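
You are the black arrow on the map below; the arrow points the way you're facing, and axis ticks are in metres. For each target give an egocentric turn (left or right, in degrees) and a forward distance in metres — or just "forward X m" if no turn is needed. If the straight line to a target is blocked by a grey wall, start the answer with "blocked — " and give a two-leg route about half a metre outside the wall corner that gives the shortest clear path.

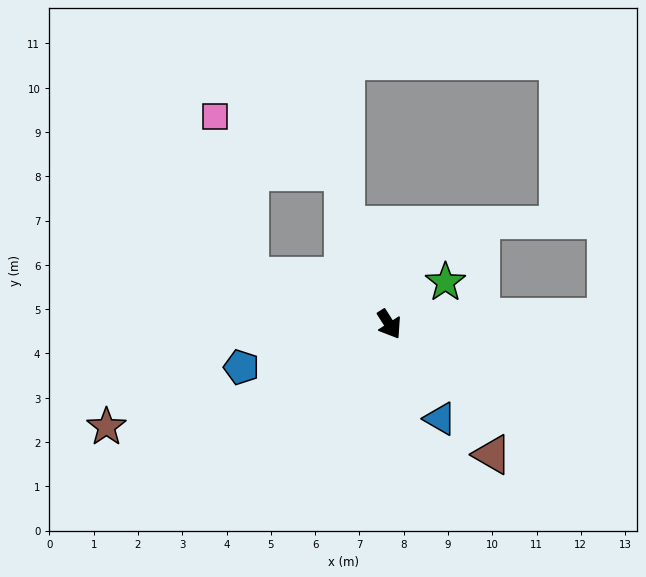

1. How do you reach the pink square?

blocked — turn right 142°, forward 3.3 m, then turn right 58°, forward 3.7 m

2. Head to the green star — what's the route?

turn left 94°, forward 1.6 m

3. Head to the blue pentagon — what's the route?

turn right 106°, forward 3.5 m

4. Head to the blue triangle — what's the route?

turn right 4°, forward 2.4 m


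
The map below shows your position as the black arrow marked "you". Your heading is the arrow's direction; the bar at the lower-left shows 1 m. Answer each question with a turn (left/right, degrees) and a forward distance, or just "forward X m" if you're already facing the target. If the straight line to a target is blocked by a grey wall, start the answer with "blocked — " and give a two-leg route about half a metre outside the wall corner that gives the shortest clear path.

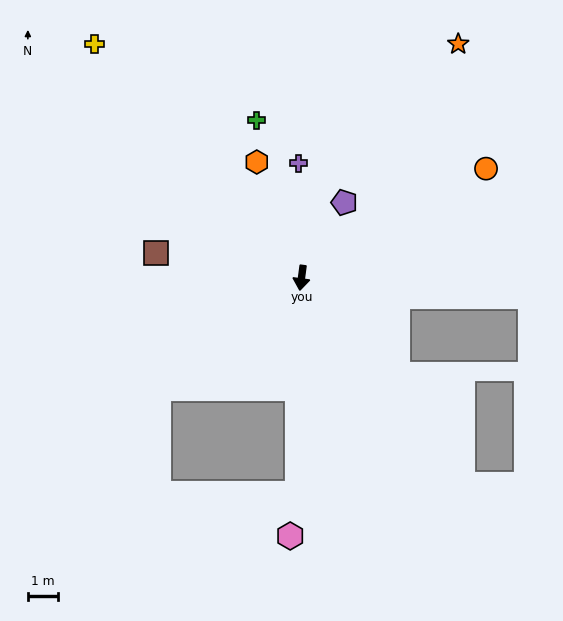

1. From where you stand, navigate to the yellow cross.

turn right 131°, forward 10.4 m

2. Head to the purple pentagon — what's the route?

turn left 158°, forward 2.9 m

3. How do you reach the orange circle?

turn left 128°, forward 7.1 m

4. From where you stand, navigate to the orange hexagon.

turn right 151°, forward 4.1 m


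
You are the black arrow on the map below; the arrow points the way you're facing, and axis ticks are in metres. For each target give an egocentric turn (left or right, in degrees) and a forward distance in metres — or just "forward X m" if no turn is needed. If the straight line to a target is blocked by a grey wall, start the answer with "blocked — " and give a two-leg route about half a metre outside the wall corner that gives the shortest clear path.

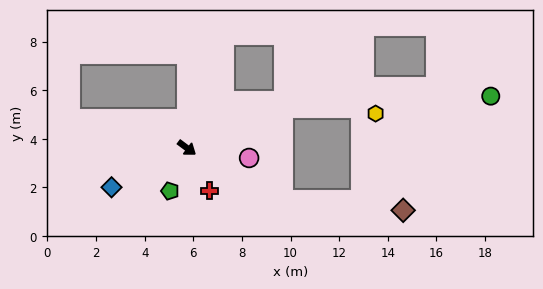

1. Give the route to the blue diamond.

turn right 116°, forward 3.5 m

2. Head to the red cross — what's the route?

turn right 25°, forward 2.0 m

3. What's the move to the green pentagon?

turn right 75°, forward 1.9 m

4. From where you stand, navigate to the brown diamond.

blocked — turn left 8°, forward 4.5 m, then turn left 24°, forward 5.0 m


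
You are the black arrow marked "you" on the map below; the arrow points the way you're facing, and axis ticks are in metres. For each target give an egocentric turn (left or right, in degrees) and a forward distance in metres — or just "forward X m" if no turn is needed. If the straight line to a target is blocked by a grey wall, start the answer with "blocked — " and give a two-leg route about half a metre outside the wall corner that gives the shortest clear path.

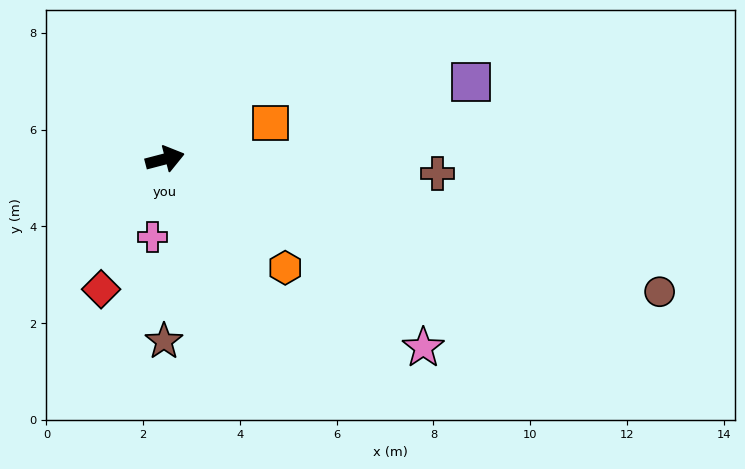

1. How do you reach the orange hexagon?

turn right 57°, forward 3.4 m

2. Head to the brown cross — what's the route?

turn right 18°, forward 5.6 m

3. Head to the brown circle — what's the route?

turn right 30°, forward 10.6 m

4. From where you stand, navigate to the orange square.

turn left 4°, forward 2.3 m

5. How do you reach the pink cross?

turn right 114°, forward 1.6 m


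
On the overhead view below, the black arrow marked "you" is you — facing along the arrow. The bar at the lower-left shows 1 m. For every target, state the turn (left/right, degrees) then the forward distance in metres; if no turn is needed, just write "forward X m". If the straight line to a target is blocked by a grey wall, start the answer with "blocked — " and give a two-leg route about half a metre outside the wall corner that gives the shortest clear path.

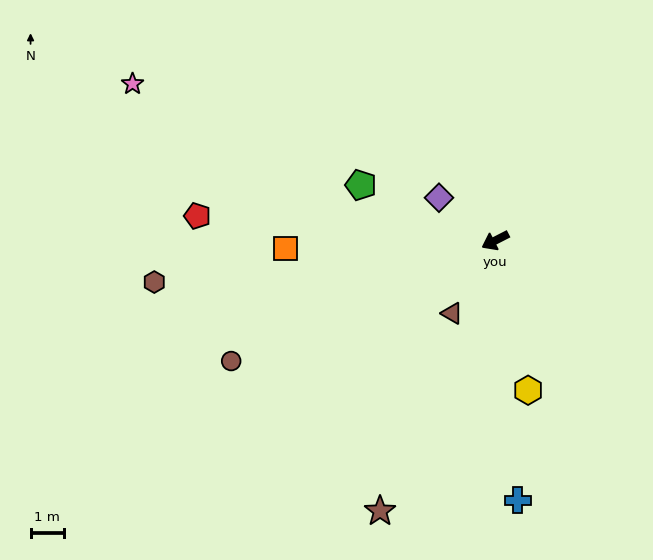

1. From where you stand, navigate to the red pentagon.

turn right 32°, forward 9.1 m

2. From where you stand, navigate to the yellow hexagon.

turn left 75°, forward 4.6 m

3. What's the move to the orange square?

turn right 25°, forward 6.4 m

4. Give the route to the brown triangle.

turn left 32°, forward 2.6 m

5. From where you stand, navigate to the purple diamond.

turn right 64°, forward 2.1 m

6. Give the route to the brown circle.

turn right 3°, forward 8.8 m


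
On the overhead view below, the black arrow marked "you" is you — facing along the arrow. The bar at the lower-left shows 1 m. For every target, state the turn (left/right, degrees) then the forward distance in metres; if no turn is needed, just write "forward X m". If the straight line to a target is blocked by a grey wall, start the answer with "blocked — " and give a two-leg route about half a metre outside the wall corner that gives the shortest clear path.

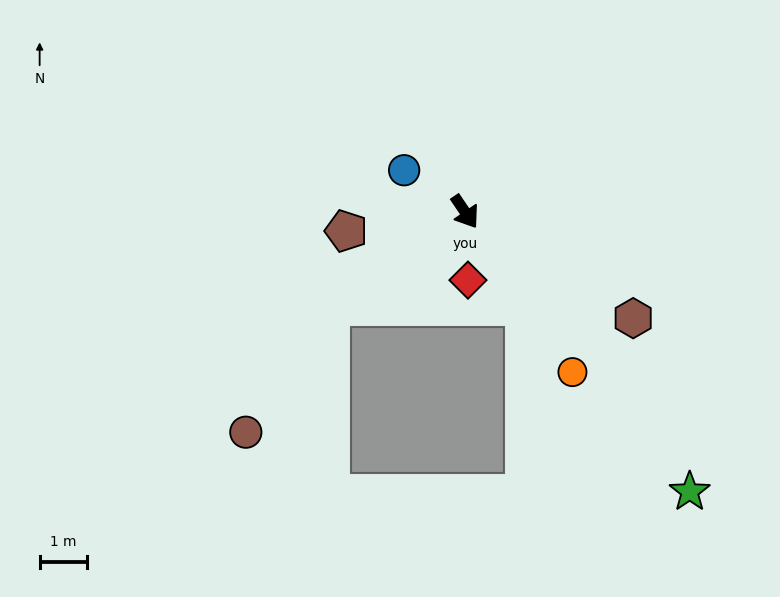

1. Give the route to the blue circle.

turn right 158°, forward 1.5 m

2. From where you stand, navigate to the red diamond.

turn right 32°, forward 1.4 m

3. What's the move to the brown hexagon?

turn left 24°, forward 4.2 m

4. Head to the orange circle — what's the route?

forward 4.0 m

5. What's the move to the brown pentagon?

turn right 115°, forward 2.5 m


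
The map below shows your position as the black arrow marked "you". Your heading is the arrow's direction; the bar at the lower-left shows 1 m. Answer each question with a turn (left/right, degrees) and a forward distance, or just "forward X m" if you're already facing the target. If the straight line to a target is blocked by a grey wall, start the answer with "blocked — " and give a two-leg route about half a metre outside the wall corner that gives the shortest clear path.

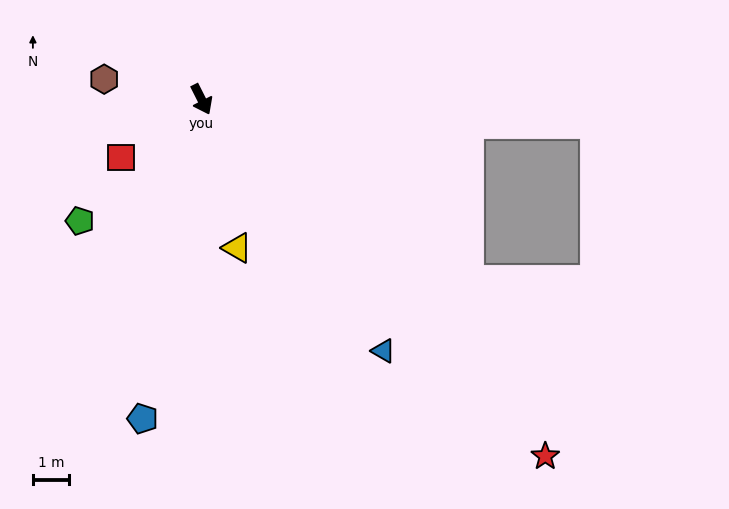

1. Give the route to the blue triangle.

turn left 9°, forward 8.5 m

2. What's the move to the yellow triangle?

turn right 13°, forward 4.2 m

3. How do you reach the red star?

turn left 17°, forward 13.6 m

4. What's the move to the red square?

turn right 81°, forward 2.7 m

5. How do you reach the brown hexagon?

turn right 128°, forward 2.7 m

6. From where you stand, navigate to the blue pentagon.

turn right 37°, forward 8.9 m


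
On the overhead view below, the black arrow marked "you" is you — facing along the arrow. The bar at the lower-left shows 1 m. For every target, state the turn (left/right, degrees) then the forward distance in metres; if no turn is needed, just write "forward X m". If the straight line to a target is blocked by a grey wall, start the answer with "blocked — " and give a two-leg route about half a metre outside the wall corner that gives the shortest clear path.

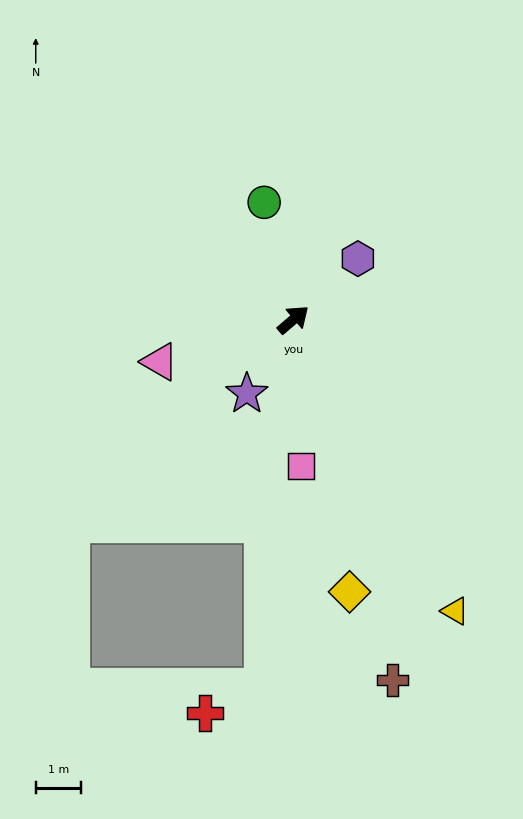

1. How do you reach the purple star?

turn right 163°, forward 2.0 m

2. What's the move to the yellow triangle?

turn right 101°, forward 7.4 m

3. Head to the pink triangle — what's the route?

turn left 157°, forward 3.1 m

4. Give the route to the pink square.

turn right 127°, forward 3.3 m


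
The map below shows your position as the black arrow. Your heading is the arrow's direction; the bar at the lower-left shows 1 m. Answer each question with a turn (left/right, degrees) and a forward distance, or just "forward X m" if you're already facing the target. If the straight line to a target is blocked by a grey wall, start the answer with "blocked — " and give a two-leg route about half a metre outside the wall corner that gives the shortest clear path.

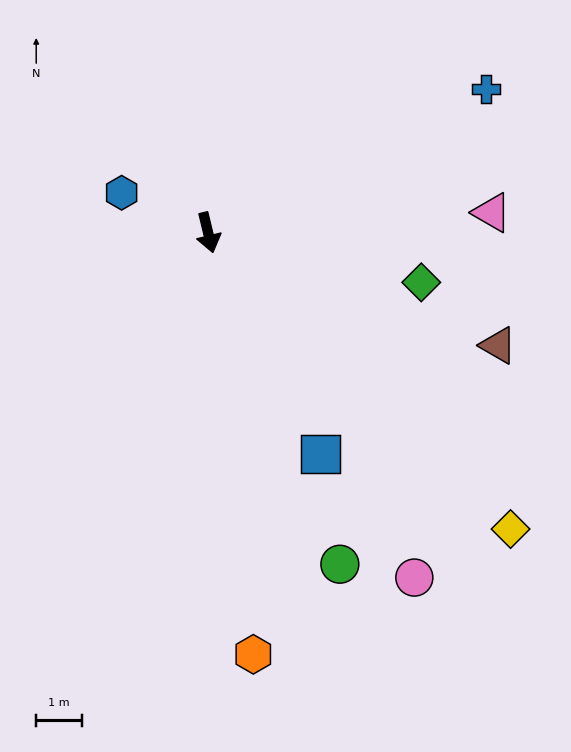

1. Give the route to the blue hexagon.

turn right 128°, forward 2.1 m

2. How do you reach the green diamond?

turn left 63°, forward 4.8 m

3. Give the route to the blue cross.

turn left 104°, forward 6.9 m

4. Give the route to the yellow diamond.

turn left 32°, forward 9.3 m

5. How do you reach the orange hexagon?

turn right 7°, forward 9.3 m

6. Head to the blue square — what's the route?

turn left 13°, forward 5.5 m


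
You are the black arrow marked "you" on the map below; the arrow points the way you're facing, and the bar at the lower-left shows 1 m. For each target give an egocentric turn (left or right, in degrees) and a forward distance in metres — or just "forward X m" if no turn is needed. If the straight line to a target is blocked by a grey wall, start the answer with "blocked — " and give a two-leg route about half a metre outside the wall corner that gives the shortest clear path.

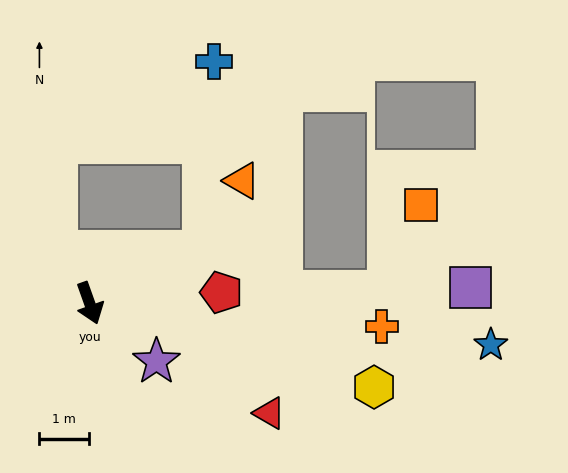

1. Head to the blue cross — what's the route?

blocked — turn left 95°, forward 2.5 m, then turn left 62°, forward 3.8 m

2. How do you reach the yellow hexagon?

turn left 54°, forward 6.0 m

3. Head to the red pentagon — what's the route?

turn left 75°, forward 2.7 m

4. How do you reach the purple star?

turn left 29°, forward 1.8 m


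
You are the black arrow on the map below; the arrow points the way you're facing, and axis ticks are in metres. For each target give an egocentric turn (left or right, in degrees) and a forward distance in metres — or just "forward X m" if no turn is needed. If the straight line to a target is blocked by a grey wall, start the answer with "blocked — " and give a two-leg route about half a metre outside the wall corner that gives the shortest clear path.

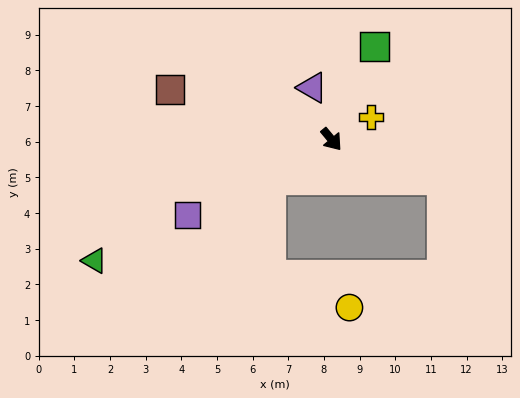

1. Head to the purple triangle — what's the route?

turn left 161°, forward 1.5 m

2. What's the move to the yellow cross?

turn left 80°, forward 1.3 m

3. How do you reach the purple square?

turn right 102°, forward 4.6 m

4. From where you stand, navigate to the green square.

turn left 115°, forward 2.9 m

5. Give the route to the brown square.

turn right 147°, forward 4.7 m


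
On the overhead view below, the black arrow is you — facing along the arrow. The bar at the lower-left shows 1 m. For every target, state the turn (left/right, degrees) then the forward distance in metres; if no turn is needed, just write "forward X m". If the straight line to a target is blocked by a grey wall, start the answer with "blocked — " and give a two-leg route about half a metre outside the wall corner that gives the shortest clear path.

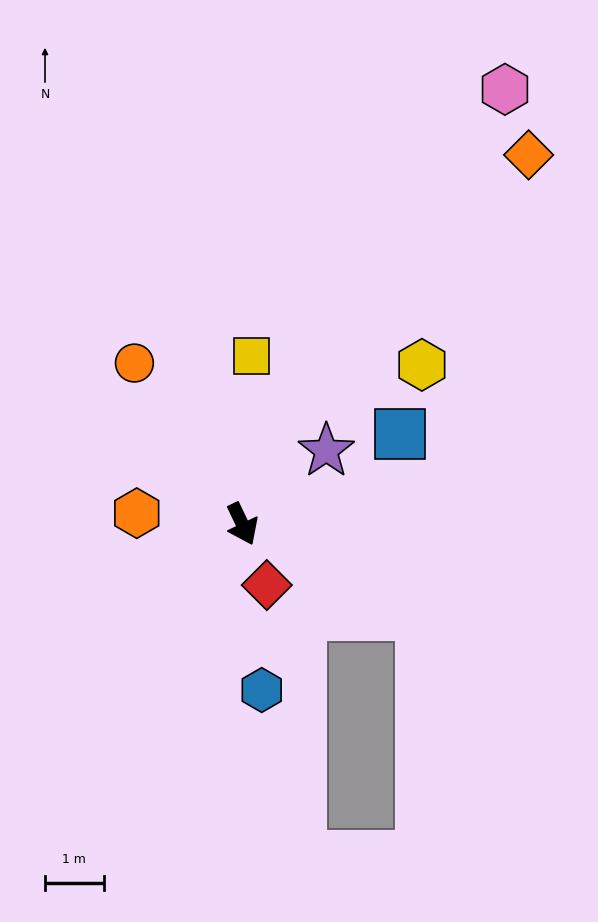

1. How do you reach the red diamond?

turn right 4°, forward 1.1 m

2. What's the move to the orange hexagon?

turn right 121°, forward 1.8 m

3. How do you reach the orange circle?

turn right 172°, forward 3.3 m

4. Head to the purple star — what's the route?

turn left 106°, forward 1.9 m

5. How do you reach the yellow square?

turn left 151°, forward 2.9 m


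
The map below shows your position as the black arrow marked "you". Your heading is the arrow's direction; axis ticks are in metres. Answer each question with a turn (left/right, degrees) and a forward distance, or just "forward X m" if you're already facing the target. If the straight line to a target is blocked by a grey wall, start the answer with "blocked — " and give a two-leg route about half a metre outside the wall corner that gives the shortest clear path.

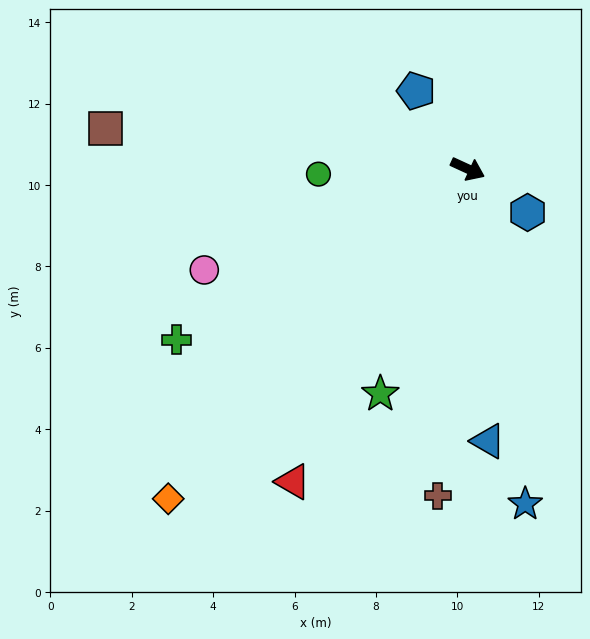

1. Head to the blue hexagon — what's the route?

turn right 11°, forward 1.8 m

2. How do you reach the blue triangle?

turn right 61°, forward 6.7 m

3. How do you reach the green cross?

turn right 125°, forward 8.3 m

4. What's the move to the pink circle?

turn right 134°, forward 6.9 m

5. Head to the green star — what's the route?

turn right 87°, forward 5.9 m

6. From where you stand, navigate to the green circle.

turn right 153°, forward 3.7 m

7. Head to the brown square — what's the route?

turn right 162°, forward 9.0 m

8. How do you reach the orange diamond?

turn right 108°, forward 10.9 m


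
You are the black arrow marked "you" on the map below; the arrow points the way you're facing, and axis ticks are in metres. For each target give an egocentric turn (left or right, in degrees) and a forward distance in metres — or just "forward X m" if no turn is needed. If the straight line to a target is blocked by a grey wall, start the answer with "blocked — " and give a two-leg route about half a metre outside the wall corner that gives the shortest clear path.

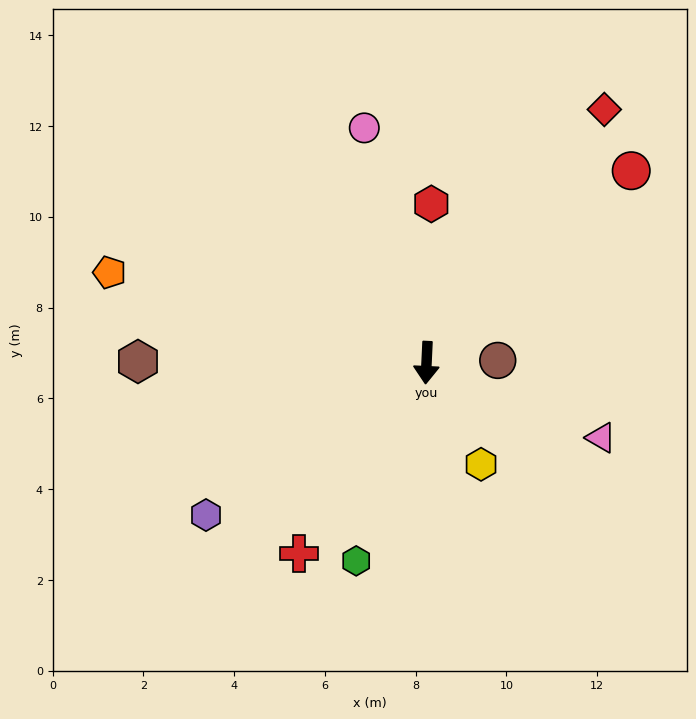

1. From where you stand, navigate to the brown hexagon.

turn right 88°, forward 6.4 m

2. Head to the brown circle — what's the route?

turn left 95°, forward 1.6 m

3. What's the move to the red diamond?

turn left 148°, forward 6.8 m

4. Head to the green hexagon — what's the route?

turn right 17°, forward 4.6 m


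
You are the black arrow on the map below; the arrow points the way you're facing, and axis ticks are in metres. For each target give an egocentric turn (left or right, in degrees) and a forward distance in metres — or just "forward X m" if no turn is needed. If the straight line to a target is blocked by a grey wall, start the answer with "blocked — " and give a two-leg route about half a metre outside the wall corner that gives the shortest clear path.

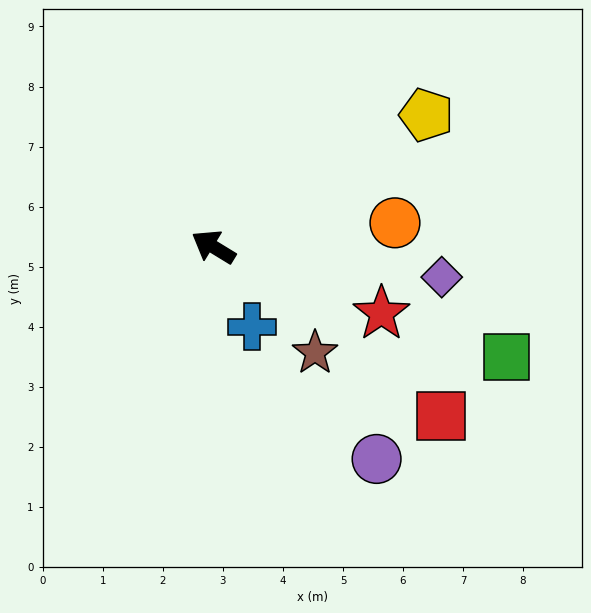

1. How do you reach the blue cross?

turn left 147°, forward 1.5 m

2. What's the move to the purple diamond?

turn right 156°, forward 3.8 m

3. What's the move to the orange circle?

turn right 141°, forward 3.1 m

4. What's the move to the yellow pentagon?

turn right 117°, forward 4.2 m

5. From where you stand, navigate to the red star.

turn right 170°, forward 3.0 m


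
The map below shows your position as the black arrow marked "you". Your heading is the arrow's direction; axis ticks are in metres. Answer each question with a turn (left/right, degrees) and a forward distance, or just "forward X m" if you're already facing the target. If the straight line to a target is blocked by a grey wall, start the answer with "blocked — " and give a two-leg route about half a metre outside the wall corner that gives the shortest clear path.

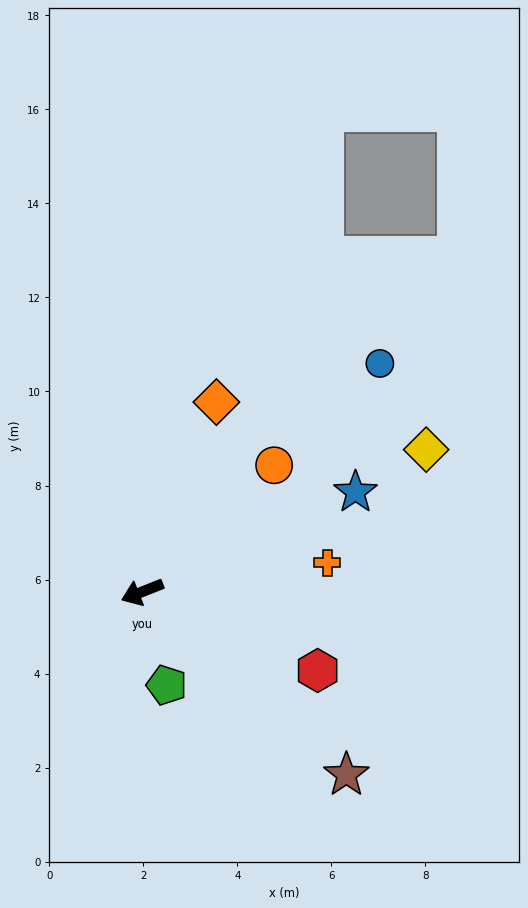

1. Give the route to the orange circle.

turn right 158°, forward 3.9 m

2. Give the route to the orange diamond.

turn right 133°, forward 4.3 m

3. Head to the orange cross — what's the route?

turn left 167°, forward 4.0 m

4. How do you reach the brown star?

turn left 116°, forward 5.8 m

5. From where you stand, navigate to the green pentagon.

turn left 83°, forward 2.1 m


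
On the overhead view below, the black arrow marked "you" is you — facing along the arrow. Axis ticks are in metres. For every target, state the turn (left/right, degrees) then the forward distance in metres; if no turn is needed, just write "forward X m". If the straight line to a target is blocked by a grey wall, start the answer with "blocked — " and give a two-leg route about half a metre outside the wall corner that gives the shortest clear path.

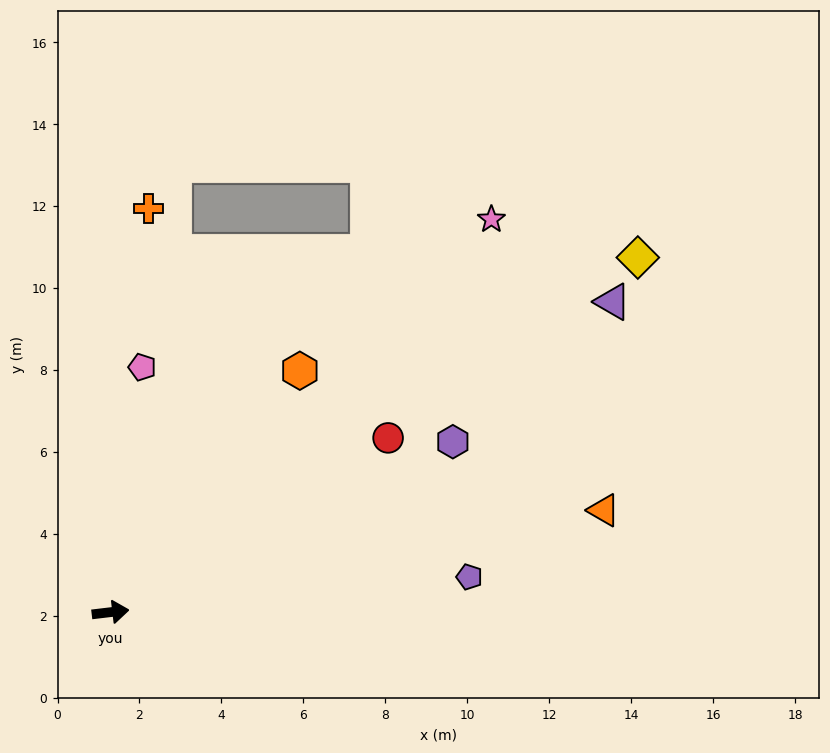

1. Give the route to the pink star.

turn left 39°, forward 13.3 m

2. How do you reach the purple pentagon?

forward 8.8 m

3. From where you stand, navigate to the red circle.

turn left 25°, forward 8.0 m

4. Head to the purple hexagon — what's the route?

turn left 20°, forward 9.3 m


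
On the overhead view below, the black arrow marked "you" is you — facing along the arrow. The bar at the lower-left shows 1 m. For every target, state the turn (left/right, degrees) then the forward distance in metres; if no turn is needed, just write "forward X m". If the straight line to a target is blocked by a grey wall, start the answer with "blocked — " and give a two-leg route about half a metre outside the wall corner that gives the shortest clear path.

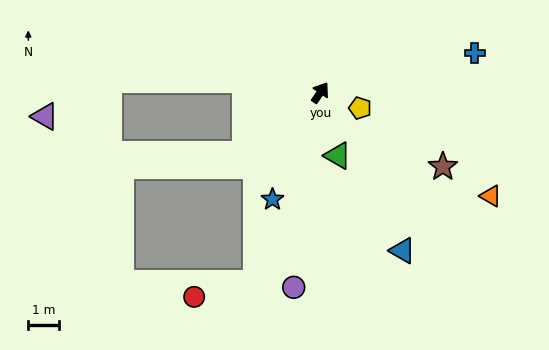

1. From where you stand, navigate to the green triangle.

turn right 130°, forward 2.1 m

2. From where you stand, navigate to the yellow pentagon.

turn right 77°, forward 1.4 m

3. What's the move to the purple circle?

turn right 154°, forward 6.3 m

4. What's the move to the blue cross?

turn right 42°, forward 5.1 m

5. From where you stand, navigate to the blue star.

turn right 170°, forward 3.8 m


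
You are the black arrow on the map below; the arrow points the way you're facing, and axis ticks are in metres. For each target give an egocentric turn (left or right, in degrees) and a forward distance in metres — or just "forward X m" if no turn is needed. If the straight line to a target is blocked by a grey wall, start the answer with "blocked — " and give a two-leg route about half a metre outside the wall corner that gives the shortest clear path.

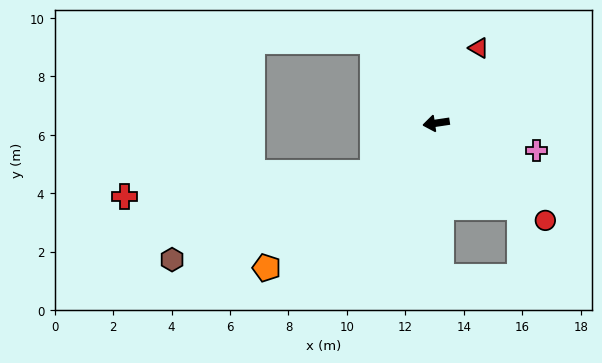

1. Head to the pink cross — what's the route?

turn left 156°, forward 3.6 m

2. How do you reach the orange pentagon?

turn left 32°, forward 7.6 m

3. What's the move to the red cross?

blocked — turn left 29°, forward 2.7 m, then turn right 32°, forward 8.5 m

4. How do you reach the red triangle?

turn right 128°, forward 3.0 m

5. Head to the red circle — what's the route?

turn left 130°, forward 5.0 m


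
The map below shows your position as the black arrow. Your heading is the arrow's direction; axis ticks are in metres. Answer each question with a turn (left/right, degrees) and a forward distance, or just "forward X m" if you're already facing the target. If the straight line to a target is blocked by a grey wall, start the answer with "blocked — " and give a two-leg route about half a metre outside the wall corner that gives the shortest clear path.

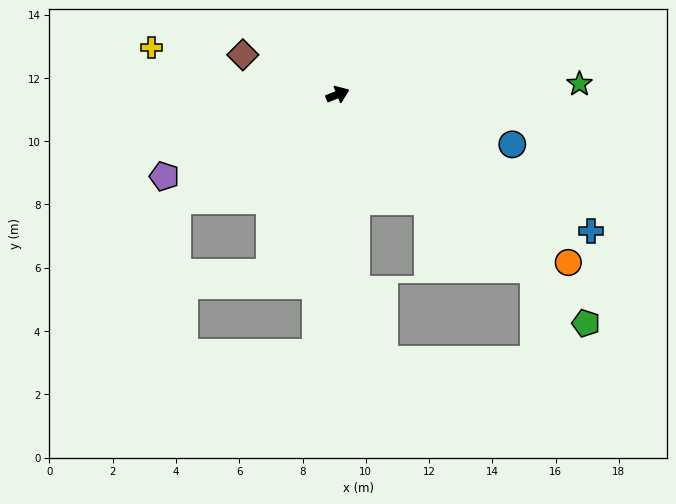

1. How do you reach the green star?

turn right 19°, forward 7.7 m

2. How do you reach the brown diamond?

turn left 135°, forward 3.2 m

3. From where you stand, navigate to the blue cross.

turn right 50°, forward 9.1 m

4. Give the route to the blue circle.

turn right 38°, forward 5.7 m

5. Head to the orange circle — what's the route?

turn right 58°, forward 9.0 m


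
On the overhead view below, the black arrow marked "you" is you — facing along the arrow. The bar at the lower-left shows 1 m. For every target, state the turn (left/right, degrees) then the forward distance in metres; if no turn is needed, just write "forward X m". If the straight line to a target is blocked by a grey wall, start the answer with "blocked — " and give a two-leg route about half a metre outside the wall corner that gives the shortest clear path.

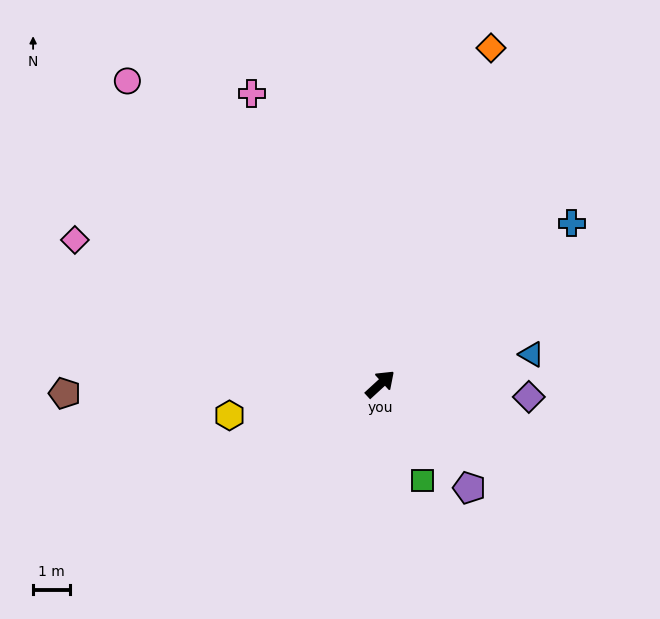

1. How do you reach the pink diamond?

turn left 112°, forward 9.2 m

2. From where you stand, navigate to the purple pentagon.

turn right 92°, forward 3.7 m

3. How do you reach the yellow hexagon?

turn left 149°, forward 4.2 m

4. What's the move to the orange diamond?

turn left 29°, forward 9.6 m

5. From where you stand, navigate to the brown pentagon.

turn left 139°, forward 8.6 m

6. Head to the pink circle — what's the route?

turn left 87°, forward 10.7 m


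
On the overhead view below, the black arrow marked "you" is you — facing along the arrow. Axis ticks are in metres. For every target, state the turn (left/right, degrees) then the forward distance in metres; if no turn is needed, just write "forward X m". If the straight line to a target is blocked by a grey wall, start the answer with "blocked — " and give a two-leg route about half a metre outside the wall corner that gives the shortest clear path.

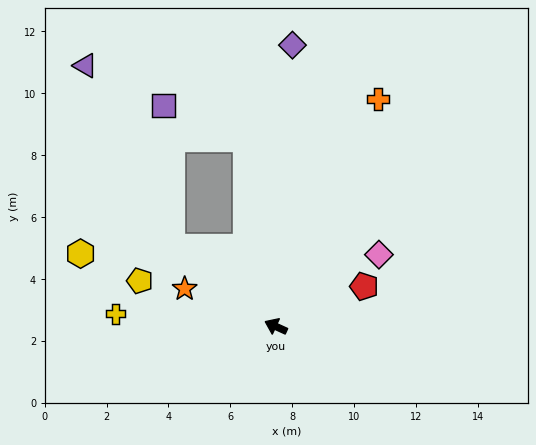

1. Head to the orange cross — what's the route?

turn right 90°, forward 8.1 m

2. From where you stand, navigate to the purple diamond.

turn right 69°, forward 9.1 m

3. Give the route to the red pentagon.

turn right 131°, forward 3.1 m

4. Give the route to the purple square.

blocked — turn right 13°, forward 4.2 m, then turn right 49°, forward 4.6 m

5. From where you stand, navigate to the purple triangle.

blocked — turn right 13°, forward 4.2 m, then turn right 27°, forward 6.5 m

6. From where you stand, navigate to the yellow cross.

turn left 20°, forward 5.2 m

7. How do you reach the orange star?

turn left 2°, forward 3.2 m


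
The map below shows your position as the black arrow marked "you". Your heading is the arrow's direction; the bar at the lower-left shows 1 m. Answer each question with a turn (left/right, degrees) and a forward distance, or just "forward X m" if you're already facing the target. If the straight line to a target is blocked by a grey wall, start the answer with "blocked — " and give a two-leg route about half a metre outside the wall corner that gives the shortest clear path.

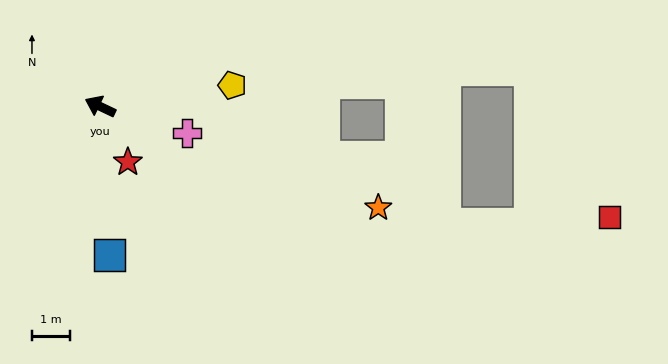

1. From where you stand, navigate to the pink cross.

turn right 171°, forward 2.4 m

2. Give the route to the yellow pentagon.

turn right 145°, forward 3.5 m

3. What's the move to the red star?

turn left 142°, forward 1.6 m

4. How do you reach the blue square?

turn left 119°, forward 3.9 m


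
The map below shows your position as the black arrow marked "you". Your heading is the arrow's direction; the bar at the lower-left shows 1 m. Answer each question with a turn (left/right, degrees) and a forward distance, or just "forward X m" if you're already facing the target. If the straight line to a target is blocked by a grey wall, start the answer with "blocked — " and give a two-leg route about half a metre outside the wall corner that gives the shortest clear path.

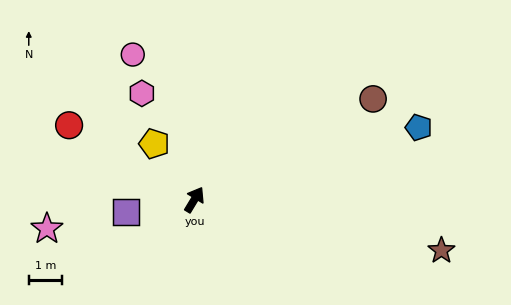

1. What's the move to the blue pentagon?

turn right 41°, forward 7.1 m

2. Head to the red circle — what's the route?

turn left 90°, forward 4.4 m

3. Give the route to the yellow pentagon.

turn left 67°, forward 2.1 m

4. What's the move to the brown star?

turn right 71°, forward 7.6 m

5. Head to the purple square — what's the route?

turn left 132°, forward 2.1 m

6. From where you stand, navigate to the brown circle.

turn right 29°, forward 6.2 m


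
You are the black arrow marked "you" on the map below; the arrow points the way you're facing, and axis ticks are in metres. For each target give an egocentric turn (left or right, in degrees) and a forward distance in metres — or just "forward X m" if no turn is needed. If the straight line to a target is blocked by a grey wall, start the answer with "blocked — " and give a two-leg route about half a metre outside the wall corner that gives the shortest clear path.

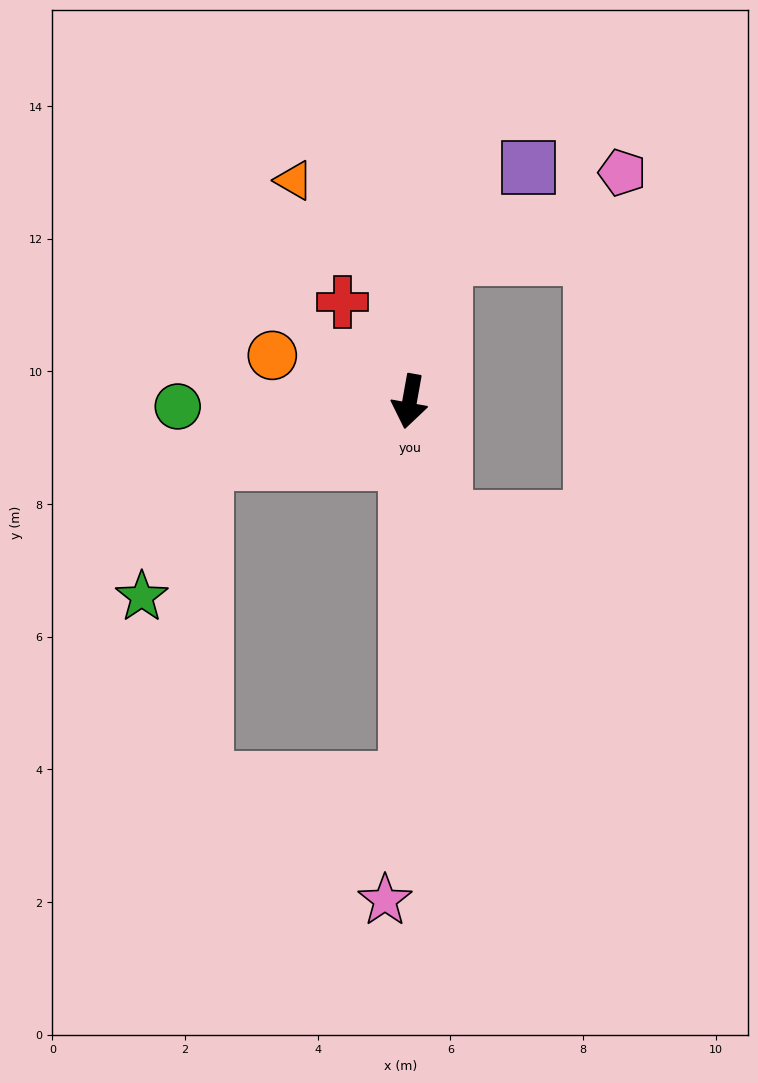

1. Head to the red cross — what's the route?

turn right 136°, forward 1.8 m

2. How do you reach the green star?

blocked — turn right 63°, forward 3.2 m, then turn left 48°, forward 2.2 m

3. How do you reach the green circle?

turn right 79°, forward 3.5 m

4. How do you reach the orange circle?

turn right 98°, forward 2.2 m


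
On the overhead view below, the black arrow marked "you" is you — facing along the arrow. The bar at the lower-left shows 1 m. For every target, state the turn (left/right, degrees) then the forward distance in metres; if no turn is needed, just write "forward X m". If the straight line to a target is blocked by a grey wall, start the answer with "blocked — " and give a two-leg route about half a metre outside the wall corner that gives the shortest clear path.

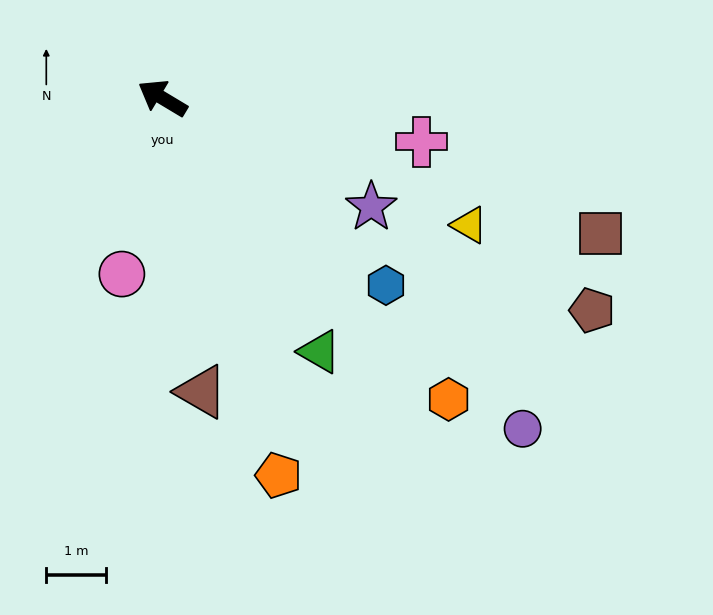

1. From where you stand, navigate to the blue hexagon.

turn left 171°, forward 4.8 m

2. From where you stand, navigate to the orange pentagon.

turn left 138°, forward 6.6 m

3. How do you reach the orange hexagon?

turn left 164°, forward 6.9 m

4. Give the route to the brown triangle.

turn left 129°, forward 4.9 m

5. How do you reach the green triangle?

turn left 153°, forward 5.0 m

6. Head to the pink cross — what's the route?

turn right 159°, forward 4.4 m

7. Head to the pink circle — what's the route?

turn left 108°, forward 3.0 m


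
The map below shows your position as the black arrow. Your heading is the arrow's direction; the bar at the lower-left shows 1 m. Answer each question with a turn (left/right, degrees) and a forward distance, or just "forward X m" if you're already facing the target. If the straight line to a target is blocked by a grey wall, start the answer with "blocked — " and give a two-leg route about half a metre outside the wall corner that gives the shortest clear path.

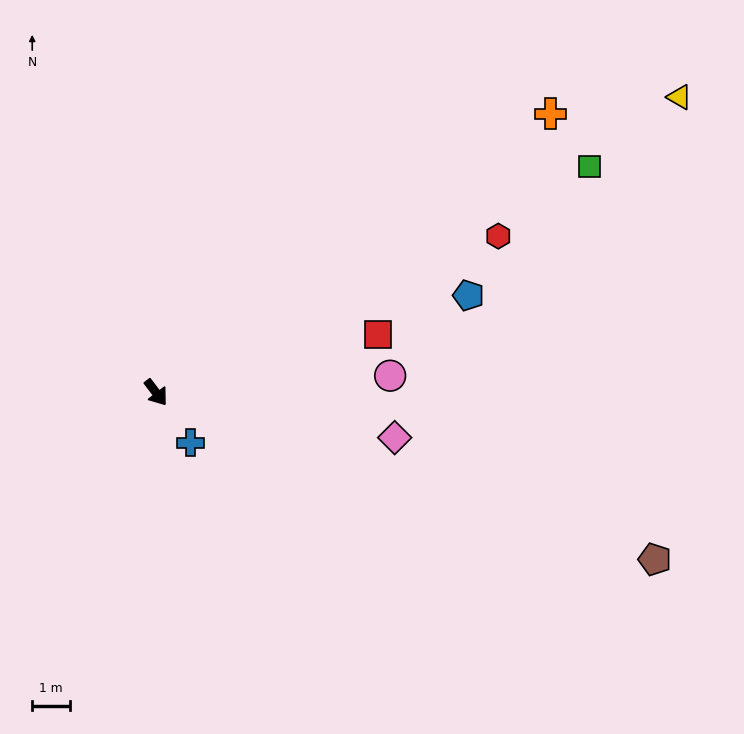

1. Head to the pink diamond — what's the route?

turn left 42°, forward 6.5 m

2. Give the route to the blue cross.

turn right 3°, forward 1.6 m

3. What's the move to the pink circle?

turn left 57°, forward 6.3 m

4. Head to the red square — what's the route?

turn left 67°, forward 6.1 m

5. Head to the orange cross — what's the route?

turn left 88°, forward 12.9 m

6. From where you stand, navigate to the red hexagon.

turn left 77°, forward 10.1 m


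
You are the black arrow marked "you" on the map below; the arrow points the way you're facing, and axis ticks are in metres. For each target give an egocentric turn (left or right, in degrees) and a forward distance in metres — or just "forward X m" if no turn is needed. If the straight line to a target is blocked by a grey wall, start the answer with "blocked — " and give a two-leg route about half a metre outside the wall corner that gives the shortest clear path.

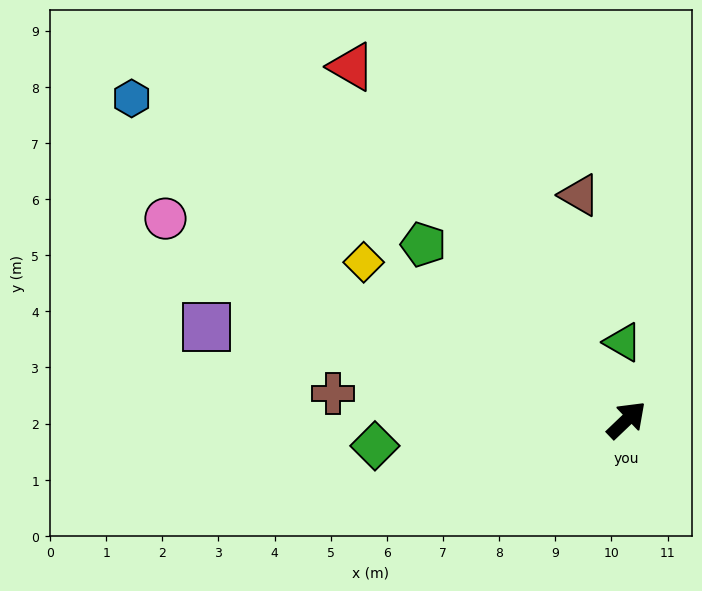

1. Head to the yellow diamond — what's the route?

turn left 105°, forward 5.5 m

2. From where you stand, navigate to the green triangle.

turn left 49°, forward 1.4 m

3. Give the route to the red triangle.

turn left 84°, forward 8.0 m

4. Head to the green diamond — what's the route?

turn left 142°, forward 4.5 m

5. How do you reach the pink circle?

turn left 113°, forward 9.0 m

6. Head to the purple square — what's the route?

turn left 124°, forward 7.7 m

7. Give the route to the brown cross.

turn left 131°, forward 5.2 m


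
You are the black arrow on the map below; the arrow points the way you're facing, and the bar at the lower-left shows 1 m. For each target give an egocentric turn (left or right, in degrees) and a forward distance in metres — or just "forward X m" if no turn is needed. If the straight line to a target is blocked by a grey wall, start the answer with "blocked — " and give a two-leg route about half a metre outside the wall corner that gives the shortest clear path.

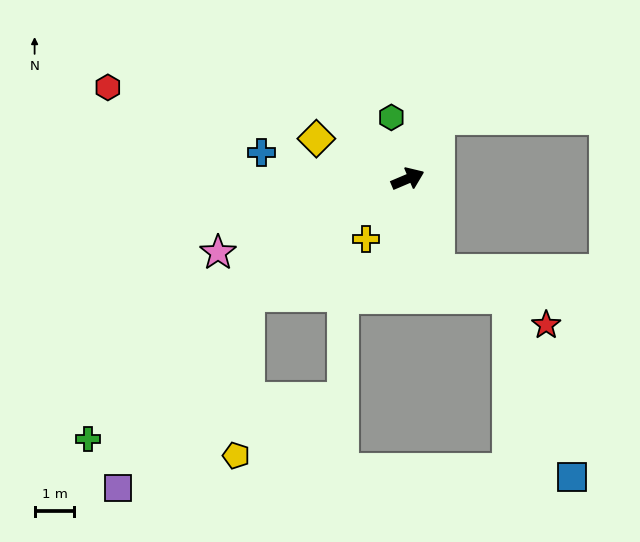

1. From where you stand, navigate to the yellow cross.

turn right 148°, forward 1.8 m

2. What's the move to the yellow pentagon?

blocked — turn right 167°, forward 5.0 m, then turn left 50°, forward 4.1 m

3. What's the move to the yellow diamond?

turn left 133°, forward 2.5 m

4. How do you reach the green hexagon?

turn left 82°, forward 1.6 m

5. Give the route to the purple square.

blocked — turn right 167°, forward 5.0 m, then turn left 20°, forward 5.8 m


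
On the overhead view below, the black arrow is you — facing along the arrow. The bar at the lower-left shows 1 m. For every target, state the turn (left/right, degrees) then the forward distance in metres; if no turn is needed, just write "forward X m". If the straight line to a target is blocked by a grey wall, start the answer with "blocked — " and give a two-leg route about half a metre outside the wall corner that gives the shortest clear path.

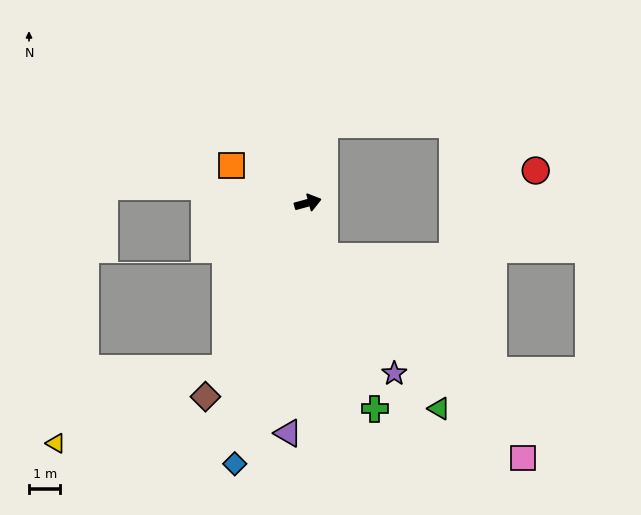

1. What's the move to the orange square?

turn left 139°, forward 2.7 m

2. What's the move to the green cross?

turn right 87°, forward 6.9 m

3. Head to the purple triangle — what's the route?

turn right 110°, forward 7.4 m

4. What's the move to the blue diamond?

turn right 121°, forward 8.6 m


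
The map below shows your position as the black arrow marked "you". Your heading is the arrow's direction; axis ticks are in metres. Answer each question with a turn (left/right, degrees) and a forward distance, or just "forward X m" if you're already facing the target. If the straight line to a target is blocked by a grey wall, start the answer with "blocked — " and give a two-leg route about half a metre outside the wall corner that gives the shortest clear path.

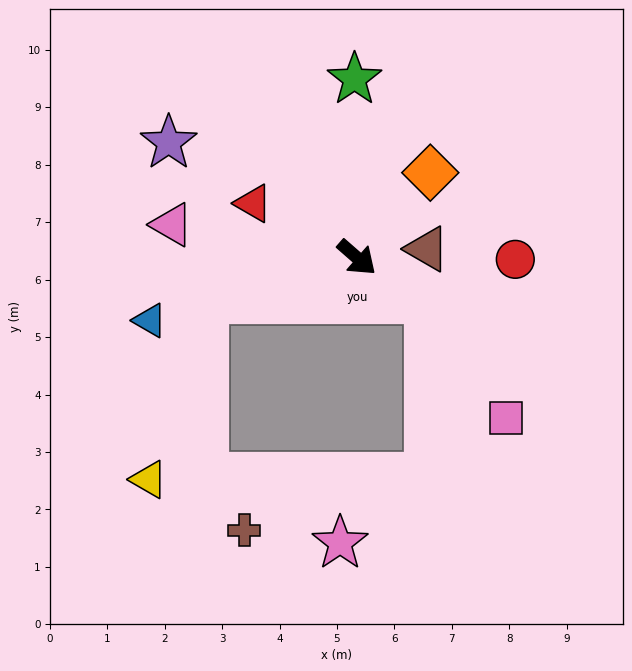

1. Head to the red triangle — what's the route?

turn right 166°, forward 2.0 m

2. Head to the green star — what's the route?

turn left 132°, forward 3.1 m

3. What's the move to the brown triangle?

turn left 48°, forward 1.2 m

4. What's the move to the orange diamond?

turn left 90°, forward 2.0 m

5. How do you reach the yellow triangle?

blocked — turn right 124°, forward 2.8 m, then turn left 58°, forward 3.3 m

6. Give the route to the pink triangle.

turn right 149°, forward 3.3 m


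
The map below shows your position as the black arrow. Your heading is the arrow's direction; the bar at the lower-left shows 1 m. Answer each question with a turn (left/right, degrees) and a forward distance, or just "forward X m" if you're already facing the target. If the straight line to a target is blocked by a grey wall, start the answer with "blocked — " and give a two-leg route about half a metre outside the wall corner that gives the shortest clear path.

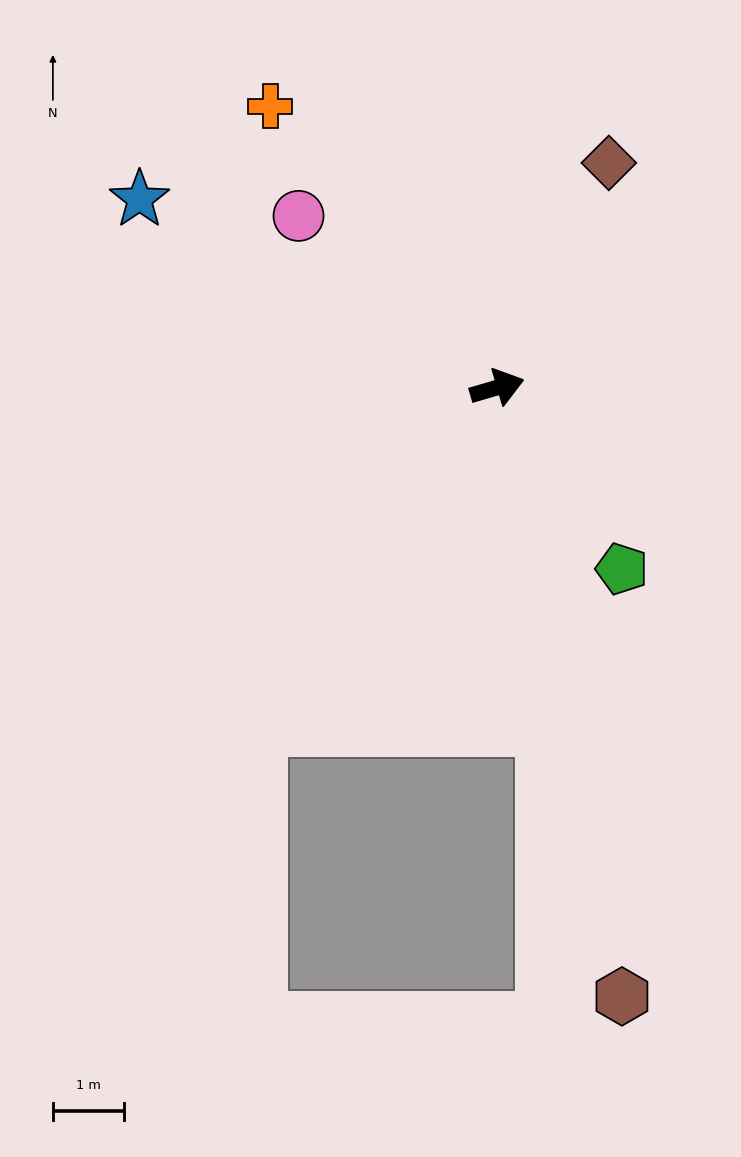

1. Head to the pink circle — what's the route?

turn left 123°, forward 3.7 m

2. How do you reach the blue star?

turn left 136°, forward 5.7 m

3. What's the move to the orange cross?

turn left 113°, forward 5.1 m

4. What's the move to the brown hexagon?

turn right 95°, forward 8.8 m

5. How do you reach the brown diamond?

turn left 47°, forward 3.5 m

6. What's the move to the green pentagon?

turn right 72°, forward 3.1 m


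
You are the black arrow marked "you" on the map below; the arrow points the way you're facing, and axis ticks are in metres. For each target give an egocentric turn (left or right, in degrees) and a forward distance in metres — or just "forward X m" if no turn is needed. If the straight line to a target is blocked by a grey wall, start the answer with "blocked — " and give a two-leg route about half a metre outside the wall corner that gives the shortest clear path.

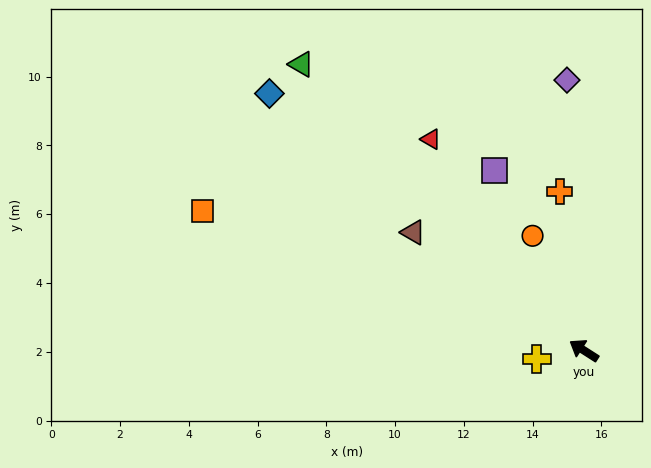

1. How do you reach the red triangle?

turn right 21°, forward 7.6 m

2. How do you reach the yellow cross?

turn left 43°, forward 1.4 m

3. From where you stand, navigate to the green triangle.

turn right 13°, forward 11.7 m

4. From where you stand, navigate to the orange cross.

turn right 49°, forward 4.7 m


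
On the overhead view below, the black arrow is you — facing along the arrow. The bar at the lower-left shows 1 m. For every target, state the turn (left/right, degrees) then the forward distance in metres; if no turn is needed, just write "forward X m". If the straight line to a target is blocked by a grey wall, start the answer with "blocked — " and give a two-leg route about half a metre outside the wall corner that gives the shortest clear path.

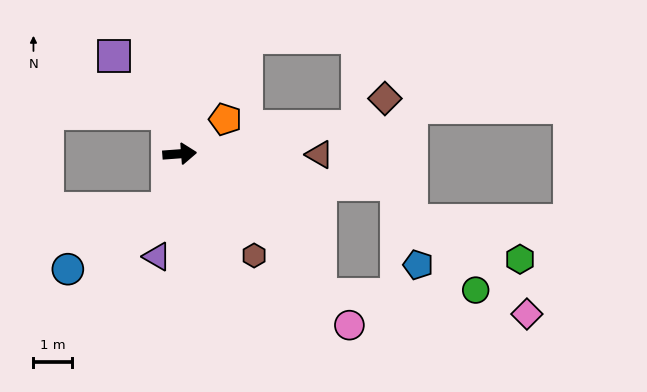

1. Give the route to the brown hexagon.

turn right 58°, forward 3.3 m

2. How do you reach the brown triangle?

turn right 5°, forward 3.7 m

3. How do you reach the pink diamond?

blocked — turn right 49°, forward 5.2 m, then turn left 39°, forward 5.4 m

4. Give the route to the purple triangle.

turn right 107°, forward 2.8 m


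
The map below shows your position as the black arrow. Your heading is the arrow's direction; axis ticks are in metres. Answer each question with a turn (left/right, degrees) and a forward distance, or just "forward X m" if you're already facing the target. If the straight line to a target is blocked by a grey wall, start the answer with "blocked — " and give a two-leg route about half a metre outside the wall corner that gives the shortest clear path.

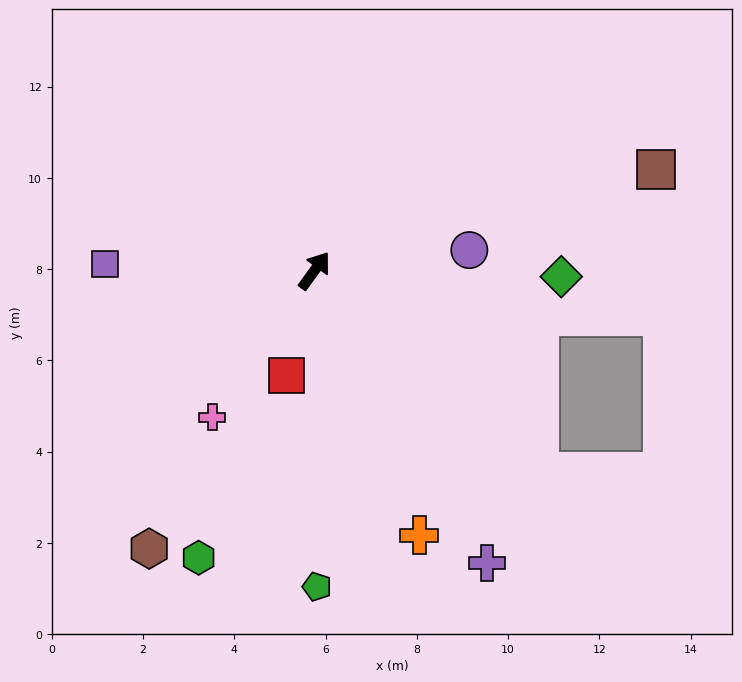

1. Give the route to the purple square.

turn left 124°, forward 4.6 m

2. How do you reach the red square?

turn right 159°, forward 2.4 m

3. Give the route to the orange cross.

turn right 122°, forward 6.2 m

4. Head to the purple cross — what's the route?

turn right 113°, forward 7.4 m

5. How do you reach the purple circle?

turn right 46°, forward 3.4 m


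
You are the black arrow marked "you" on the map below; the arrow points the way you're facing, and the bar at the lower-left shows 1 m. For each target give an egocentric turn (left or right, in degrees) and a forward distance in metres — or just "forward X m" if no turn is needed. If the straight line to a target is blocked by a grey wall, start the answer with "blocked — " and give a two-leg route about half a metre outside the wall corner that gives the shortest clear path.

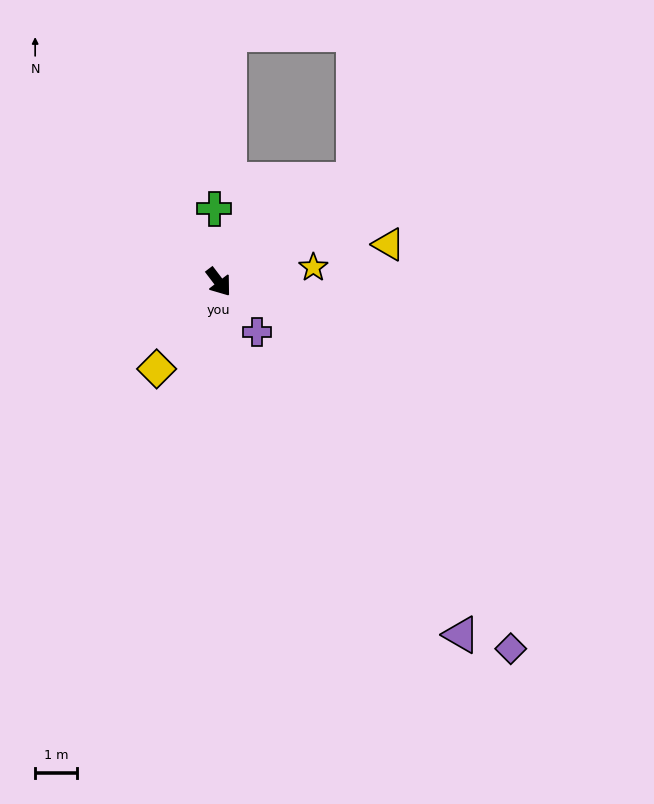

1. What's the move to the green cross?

turn left 146°, forward 1.8 m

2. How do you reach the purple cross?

forward 1.5 m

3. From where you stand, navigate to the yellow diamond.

turn right 73°, forward 2.6 m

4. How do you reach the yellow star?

turn left 62°, forward 2.3 m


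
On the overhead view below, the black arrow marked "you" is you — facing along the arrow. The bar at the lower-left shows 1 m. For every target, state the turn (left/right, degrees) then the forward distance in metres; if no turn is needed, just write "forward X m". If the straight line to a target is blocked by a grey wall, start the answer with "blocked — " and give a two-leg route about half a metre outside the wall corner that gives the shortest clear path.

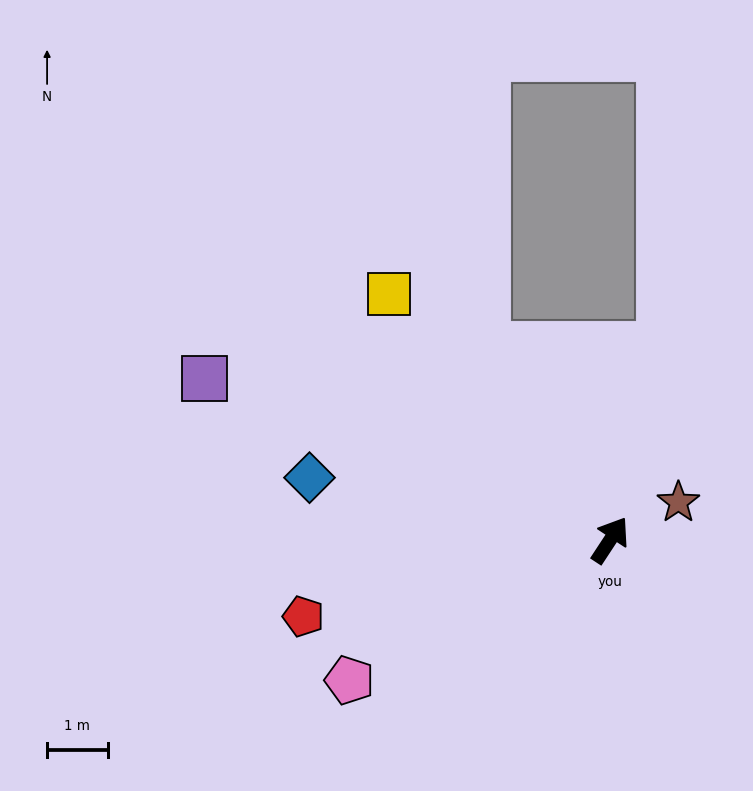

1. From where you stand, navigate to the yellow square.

turn left 75°, forward 5.5 m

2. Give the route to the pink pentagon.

turn left 152°, forward 4.9 m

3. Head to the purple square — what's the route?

turn left 102°, forward 7.2 m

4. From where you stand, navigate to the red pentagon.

turn left 137°, forward 5.2 m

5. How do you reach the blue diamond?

turn left 112°, forward 5.1 m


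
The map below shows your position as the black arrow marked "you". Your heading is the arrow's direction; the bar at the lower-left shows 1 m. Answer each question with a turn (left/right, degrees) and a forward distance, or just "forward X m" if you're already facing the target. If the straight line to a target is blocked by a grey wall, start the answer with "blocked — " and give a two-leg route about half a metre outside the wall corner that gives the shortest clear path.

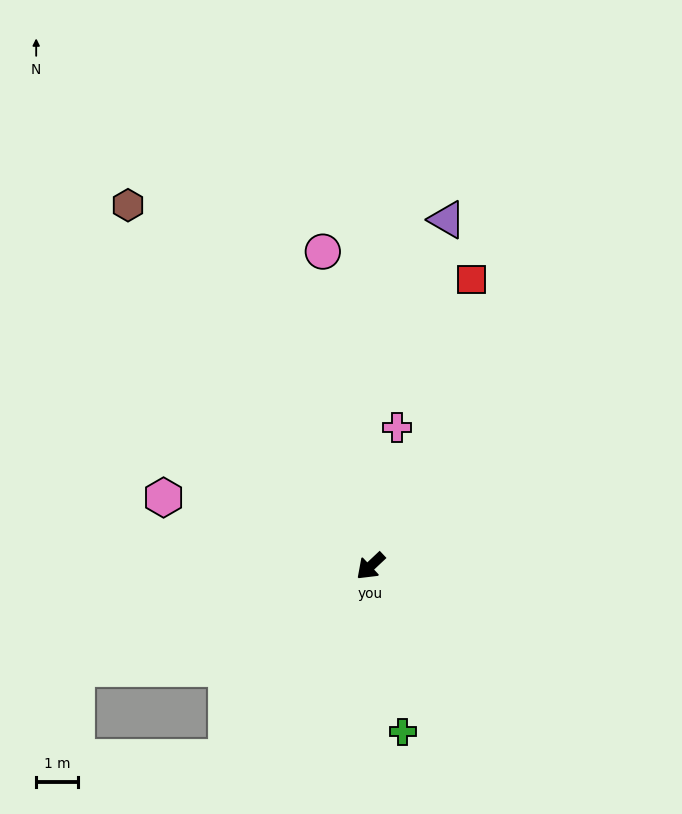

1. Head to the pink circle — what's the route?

turn right 125°, forward 7.6 m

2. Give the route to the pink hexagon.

turn right 62°, forward 5.2 m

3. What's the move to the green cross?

turn left 58°, forward 4.0 m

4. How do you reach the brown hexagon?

turn right 99°, forward 10.4 m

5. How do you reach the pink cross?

turn right 144°, forward 3.4 m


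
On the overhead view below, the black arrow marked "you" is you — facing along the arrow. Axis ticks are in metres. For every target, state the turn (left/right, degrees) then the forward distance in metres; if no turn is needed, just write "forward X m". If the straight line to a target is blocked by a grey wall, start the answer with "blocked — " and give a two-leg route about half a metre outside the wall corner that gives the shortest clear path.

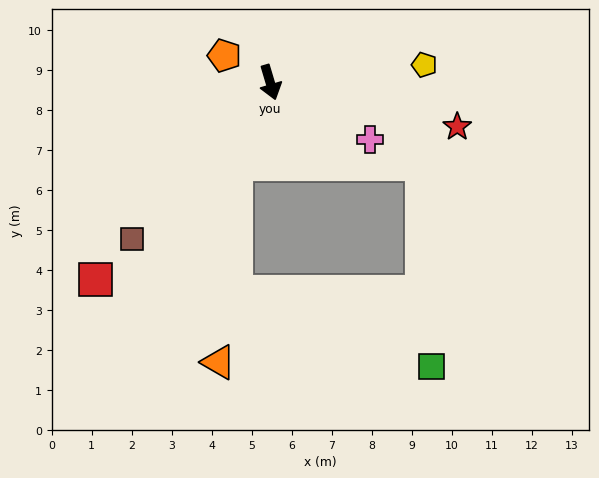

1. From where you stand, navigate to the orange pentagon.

turn right 137°, forward 1.3 m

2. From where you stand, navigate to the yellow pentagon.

turn left 80°, forward 3.9 m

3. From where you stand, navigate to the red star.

turn left 60°, forward 4.8 m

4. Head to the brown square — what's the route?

turn right 58°, forward 5.2 m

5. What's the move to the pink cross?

turn left 44°, forward 2.9 m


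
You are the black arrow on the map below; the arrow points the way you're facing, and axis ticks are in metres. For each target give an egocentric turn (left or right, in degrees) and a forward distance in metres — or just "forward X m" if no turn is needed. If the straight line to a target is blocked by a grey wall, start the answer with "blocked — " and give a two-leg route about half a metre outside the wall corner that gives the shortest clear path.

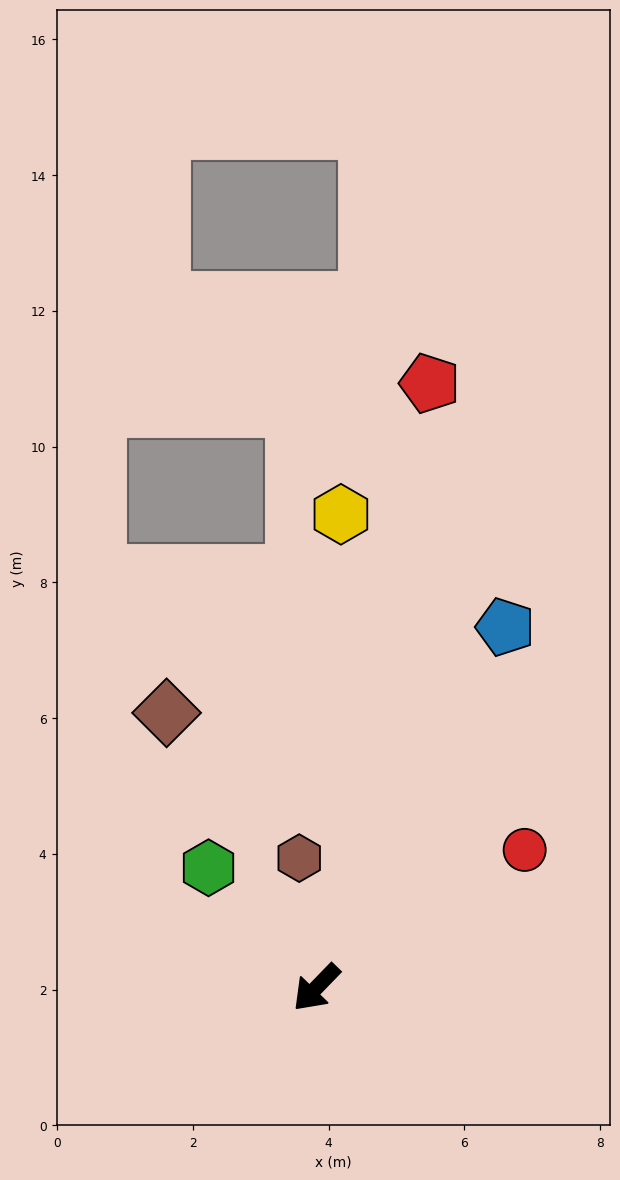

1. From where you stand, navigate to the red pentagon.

turn right 147°, forward 9.1 m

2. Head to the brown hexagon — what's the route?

turn right 128°, forward 1.9 m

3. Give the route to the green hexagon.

turn right 94°, forward 2.4 m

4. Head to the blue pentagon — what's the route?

turn right 164°, forward 6.0 m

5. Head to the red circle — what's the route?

turn left 168°, forward 3.7 m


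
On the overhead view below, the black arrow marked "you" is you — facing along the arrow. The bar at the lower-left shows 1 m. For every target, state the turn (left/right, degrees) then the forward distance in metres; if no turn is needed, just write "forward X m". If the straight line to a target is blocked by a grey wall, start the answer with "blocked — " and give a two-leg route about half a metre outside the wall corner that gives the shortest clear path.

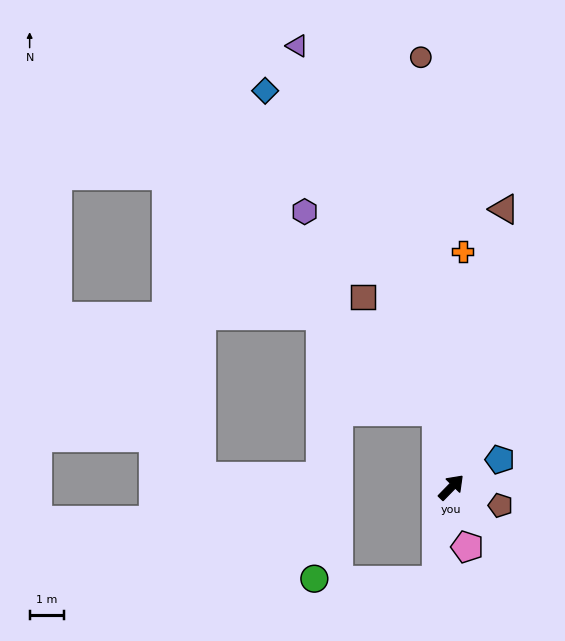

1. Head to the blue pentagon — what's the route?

turn right 16°, forward 1.6 m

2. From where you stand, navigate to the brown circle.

turn left 48°, forward 12.5 m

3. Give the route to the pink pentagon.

turn right 121°, forward 1.8 m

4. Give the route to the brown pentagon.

turn right 66°, forward 1.5 m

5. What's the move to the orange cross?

turn left 41°, forward 6.8 m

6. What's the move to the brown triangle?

turn left 34°, forward 8.2 m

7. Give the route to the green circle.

blocked — turn right 145°, forward 2.7 m, then turn right 82°, forward 3.5 m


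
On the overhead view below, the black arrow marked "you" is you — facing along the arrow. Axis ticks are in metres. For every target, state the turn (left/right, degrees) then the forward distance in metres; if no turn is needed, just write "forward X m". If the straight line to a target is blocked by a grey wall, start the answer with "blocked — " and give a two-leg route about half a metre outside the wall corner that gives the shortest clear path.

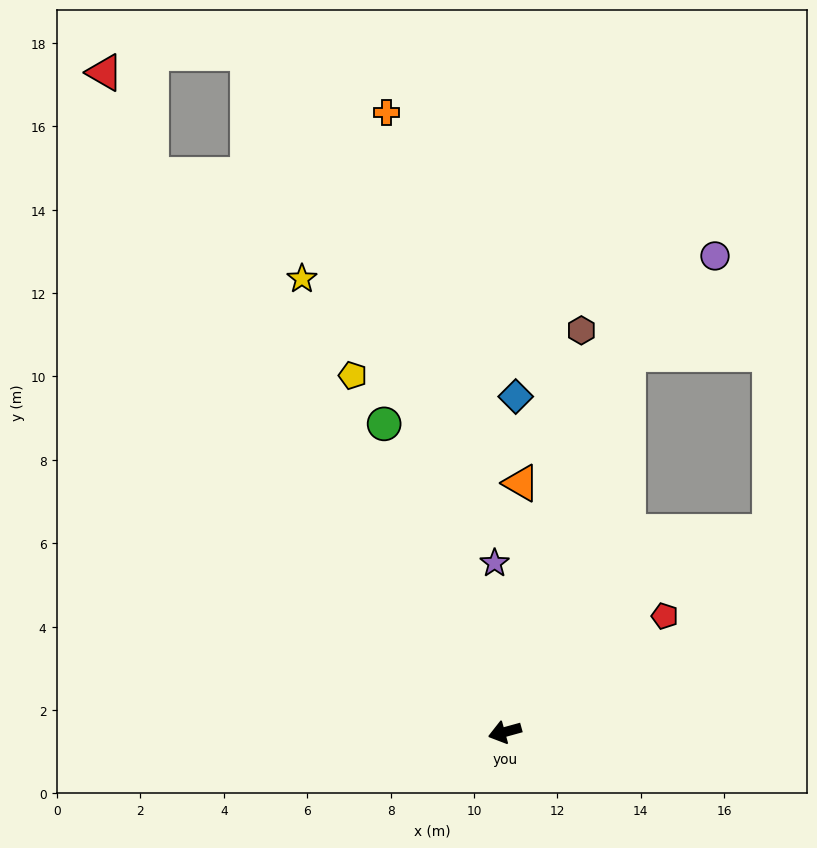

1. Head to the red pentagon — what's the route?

turn right 159°, forward 4.7 m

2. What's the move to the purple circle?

blocked — turn right 124°, forward 9.5 m, then turn right 23°, forward 3.1 m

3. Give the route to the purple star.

turn right 102°, forward 4.1 m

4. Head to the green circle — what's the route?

turn right 84°, forward 7.9 m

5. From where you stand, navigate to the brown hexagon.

turn right 116°, forward 9.8 m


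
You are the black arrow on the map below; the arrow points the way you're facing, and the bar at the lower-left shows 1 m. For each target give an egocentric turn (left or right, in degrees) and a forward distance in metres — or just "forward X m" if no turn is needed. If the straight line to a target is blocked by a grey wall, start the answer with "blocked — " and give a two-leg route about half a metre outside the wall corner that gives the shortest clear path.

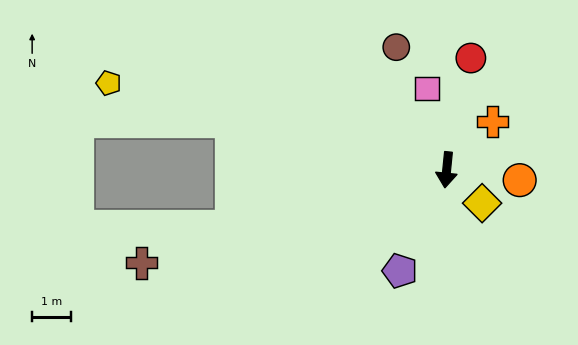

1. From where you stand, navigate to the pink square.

turn right 161°, forward 2.2 m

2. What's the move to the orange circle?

turn left 88°, forward 1.9 m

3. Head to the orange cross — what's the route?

turn left 142°, forward 1.7 m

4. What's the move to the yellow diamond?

turn left 53°, forward 1.2 m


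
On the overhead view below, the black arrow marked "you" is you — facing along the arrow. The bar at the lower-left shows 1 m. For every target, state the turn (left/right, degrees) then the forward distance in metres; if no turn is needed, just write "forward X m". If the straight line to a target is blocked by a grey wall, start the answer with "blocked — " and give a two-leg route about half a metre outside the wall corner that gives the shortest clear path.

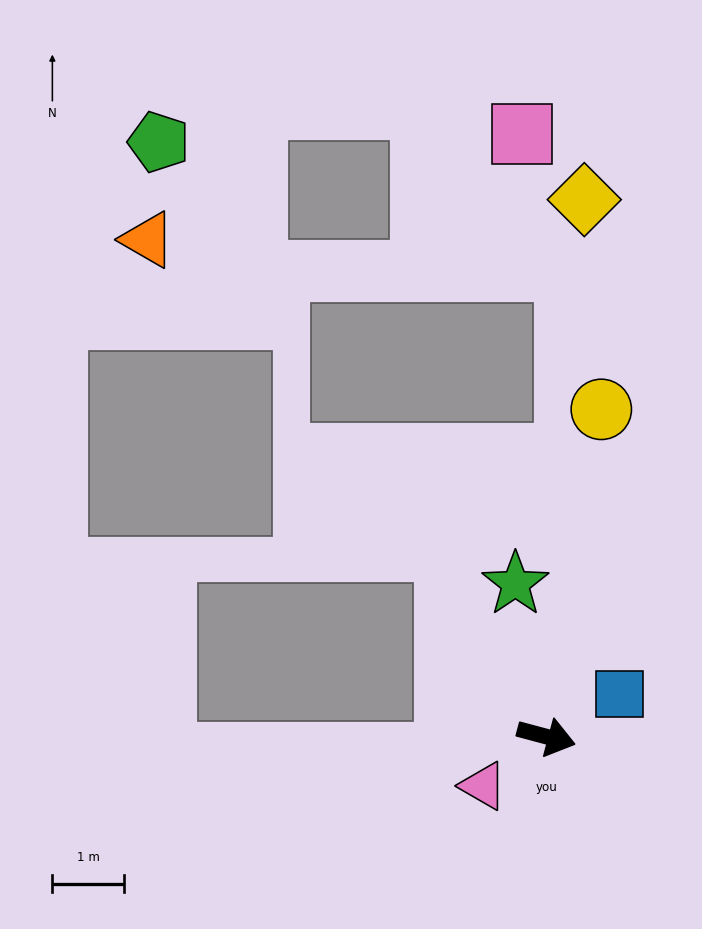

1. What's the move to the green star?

turn left 116°, forward 2.2 m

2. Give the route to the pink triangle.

turn right 127°, forward 1.1 m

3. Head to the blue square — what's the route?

turn left 45°, forward 1.2 m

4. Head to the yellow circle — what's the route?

turn left 95°, forward 4.6 m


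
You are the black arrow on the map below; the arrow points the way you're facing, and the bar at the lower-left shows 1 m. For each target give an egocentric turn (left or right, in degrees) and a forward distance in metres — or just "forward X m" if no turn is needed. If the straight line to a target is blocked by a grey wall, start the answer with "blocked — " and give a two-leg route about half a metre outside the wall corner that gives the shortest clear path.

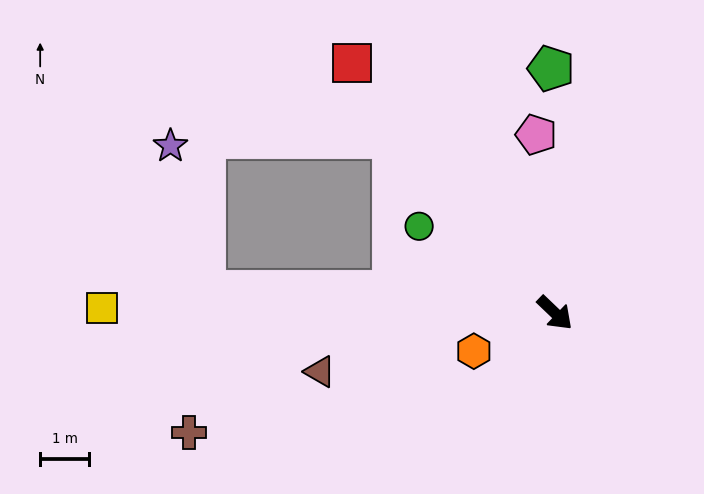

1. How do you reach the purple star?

blocked — turn right 140°, forward 7.2 m, then turn right 73°, forward 3.1 m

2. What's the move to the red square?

turn left 173°, forward 6.6 m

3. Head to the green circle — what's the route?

turn right 169°, forward 3.3 m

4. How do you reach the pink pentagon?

turn left 140°, forward 3.7 m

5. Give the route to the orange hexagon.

turn right 111°, forward 1.8 m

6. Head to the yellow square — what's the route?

turn right 137°, forward 9.3 m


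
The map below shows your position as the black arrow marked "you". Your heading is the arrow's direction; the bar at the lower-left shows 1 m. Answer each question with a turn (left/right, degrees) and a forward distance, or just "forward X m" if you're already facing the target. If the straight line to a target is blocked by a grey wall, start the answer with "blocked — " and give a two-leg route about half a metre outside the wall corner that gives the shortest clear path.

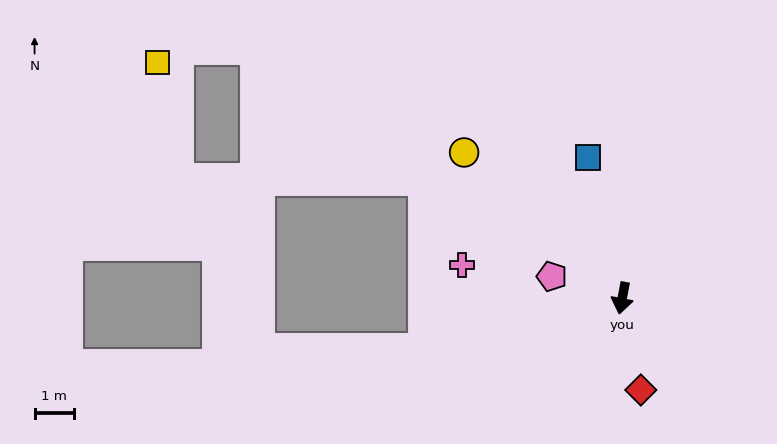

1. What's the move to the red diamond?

turn left 22°, forward 2.4 m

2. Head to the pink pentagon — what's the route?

turn right 96°, forward 1.9 m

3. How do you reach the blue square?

turn right 156°, forward 3.6 m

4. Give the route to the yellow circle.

turn right 122°, forward 5.4 m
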